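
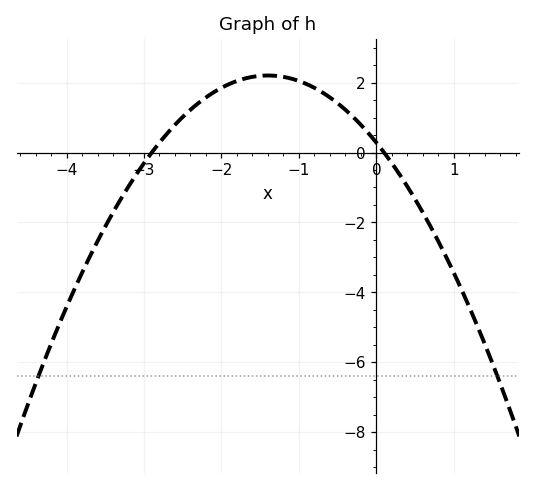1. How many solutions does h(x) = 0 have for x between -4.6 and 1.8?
2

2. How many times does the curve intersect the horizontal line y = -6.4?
2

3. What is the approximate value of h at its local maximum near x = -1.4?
2.2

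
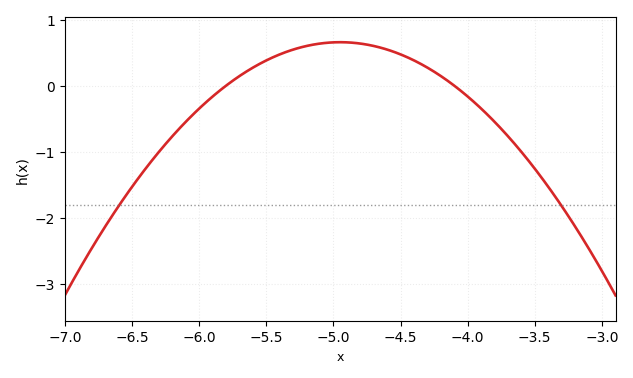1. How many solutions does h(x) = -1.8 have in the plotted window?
2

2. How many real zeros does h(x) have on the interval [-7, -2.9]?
2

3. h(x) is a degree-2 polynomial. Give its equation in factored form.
y = -0.91(x + 5.8)(x + 4.1)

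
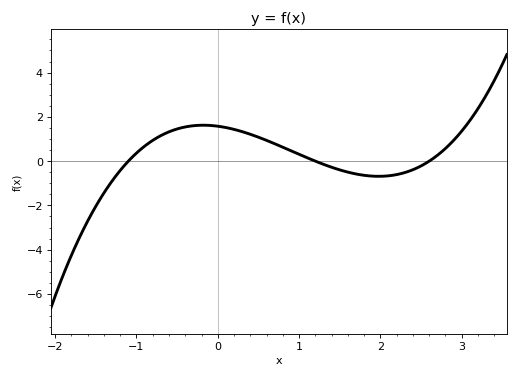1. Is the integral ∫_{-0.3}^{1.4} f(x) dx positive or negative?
positive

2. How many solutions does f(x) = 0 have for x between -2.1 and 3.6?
3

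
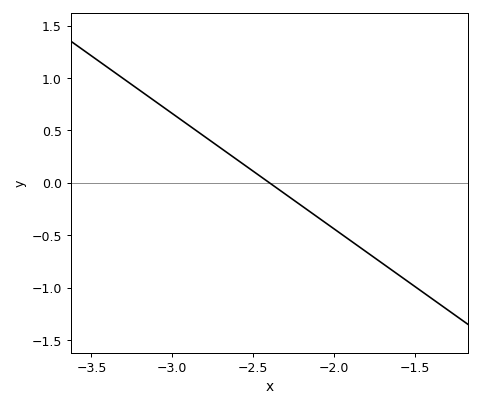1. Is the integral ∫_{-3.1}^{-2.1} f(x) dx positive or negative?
positive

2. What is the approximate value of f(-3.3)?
1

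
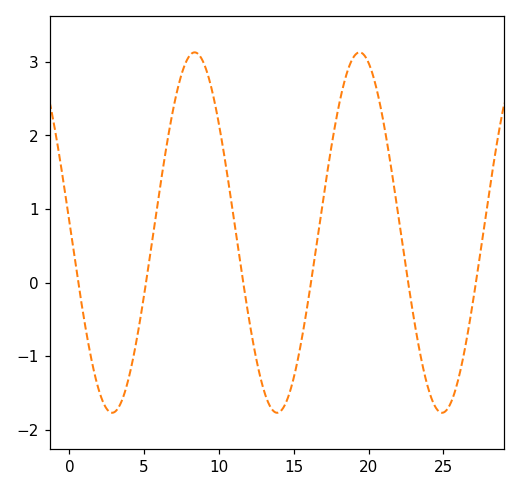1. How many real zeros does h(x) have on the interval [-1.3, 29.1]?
6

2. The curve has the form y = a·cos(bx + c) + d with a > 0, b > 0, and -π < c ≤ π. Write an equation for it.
y = 2.45cos(0.57x + 1.5) + 0.68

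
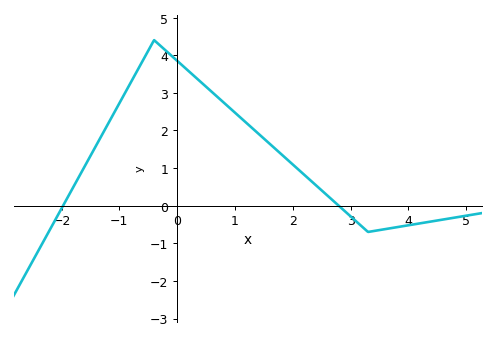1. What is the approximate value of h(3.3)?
-0.7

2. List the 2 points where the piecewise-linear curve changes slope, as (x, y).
(-0.4, 4.4); (3.3, -0.7)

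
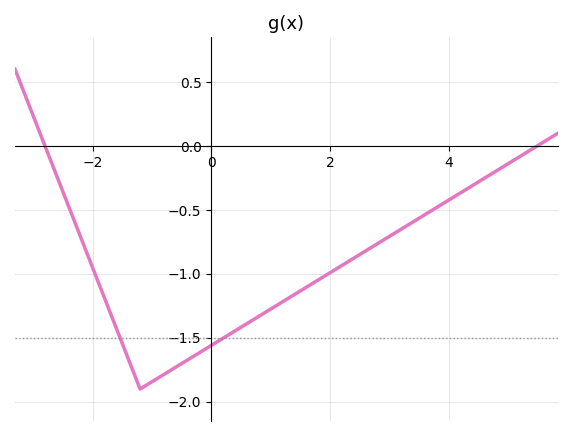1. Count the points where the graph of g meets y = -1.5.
2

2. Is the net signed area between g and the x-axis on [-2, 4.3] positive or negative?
negative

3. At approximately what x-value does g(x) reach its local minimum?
-1.2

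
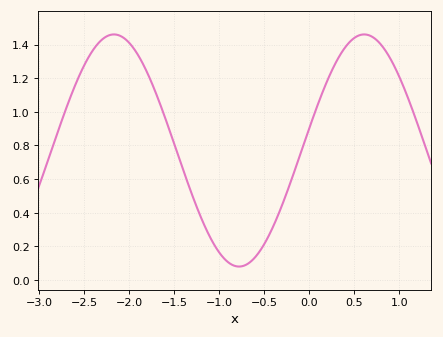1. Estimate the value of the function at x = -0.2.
0.6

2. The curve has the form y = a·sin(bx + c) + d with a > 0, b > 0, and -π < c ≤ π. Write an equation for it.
y = 0.69sin(2.3x + 0.19) + 0.77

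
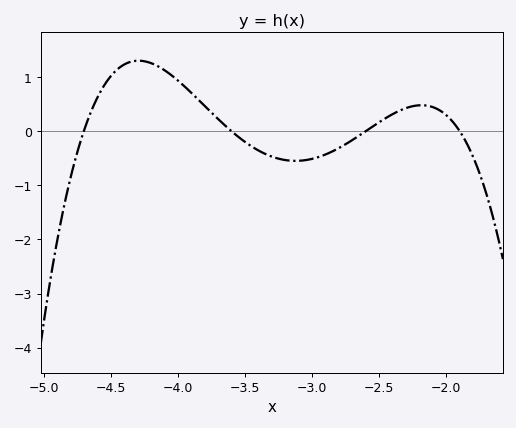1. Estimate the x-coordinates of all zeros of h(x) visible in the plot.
-4.7, -3.6, -2.6, -1.9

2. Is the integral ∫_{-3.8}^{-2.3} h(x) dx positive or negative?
negative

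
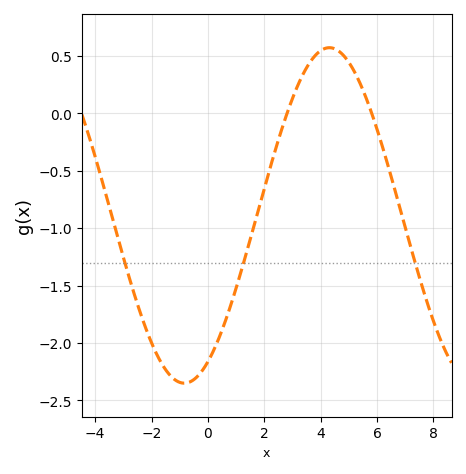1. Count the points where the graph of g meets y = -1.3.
3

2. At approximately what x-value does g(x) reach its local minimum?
-0.838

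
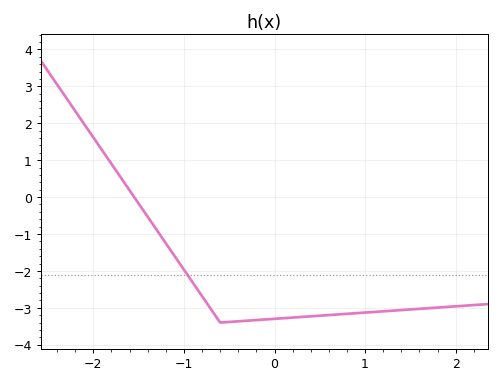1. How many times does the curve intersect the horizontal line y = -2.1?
1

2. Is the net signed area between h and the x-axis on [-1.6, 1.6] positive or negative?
negative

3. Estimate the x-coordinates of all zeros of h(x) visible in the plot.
-1.5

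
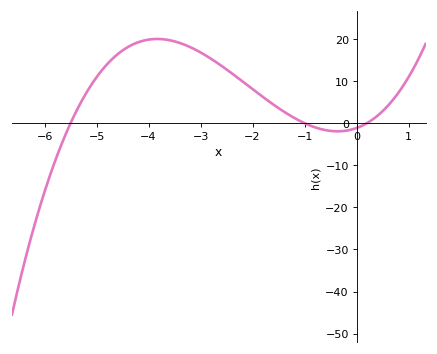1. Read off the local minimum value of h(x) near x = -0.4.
-2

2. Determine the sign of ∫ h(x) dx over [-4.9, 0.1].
positive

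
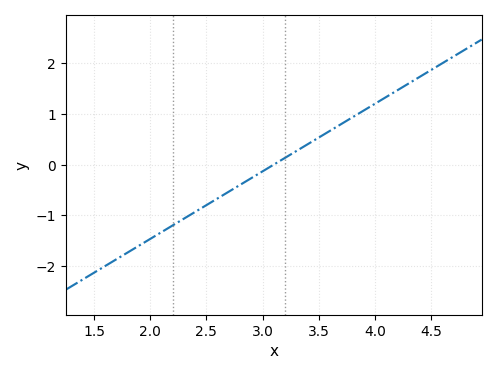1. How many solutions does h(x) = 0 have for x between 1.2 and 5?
1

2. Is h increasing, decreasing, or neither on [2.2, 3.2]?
increasing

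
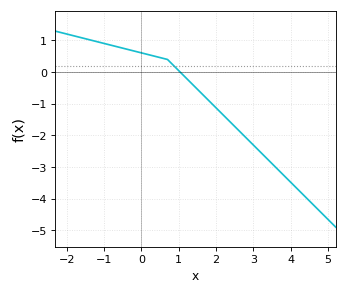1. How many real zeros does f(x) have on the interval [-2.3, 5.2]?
1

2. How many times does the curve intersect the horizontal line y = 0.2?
1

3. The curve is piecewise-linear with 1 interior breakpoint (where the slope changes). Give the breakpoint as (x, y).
(0.7, 0.4)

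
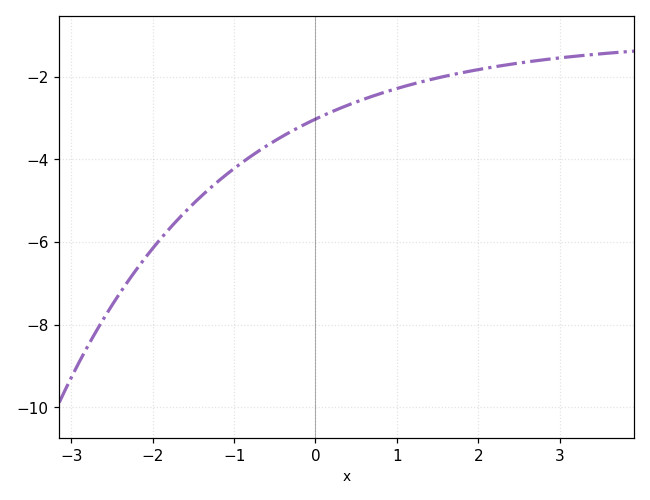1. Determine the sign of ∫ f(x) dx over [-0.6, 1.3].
negative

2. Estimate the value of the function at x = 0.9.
-2.35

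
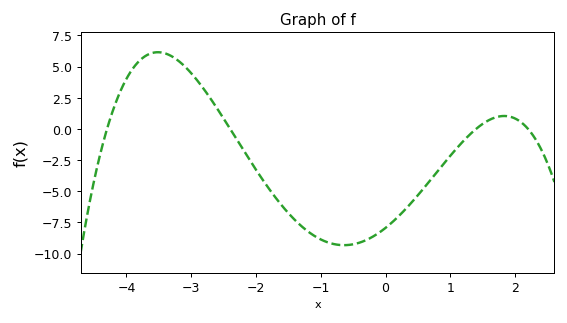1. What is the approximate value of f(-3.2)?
5.4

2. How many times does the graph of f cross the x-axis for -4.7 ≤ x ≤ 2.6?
4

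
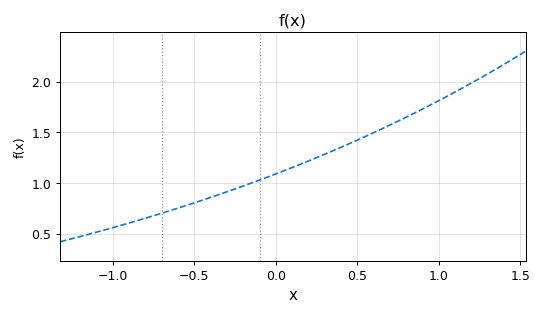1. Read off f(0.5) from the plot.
1.4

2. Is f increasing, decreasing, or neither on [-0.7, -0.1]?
increasing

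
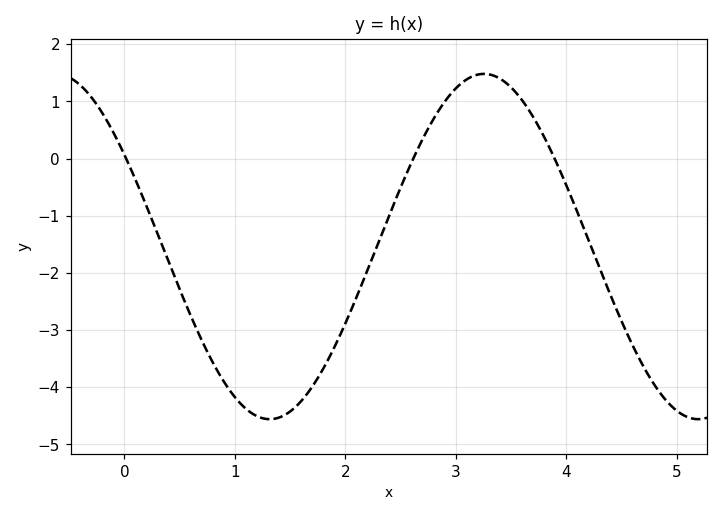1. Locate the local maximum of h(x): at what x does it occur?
3.26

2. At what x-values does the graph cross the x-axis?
0.015, 2.61, 3.89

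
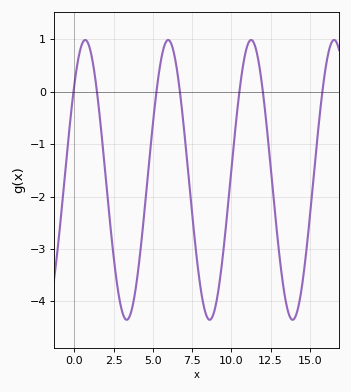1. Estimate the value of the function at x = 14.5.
-3.7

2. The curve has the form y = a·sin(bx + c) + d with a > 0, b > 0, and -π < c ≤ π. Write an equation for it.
y = 2.67sin(1.2x + 0.74) - 1.68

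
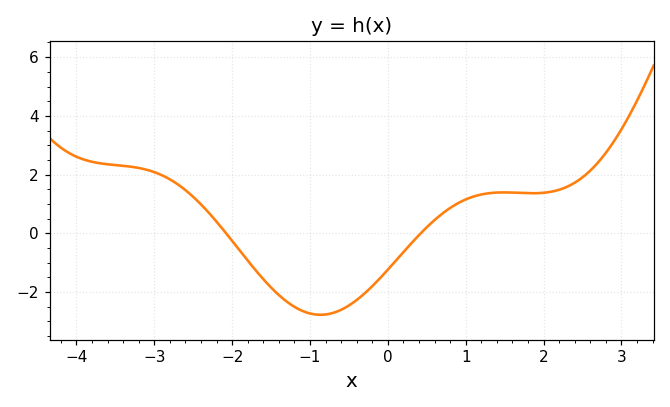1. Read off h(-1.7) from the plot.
-1.2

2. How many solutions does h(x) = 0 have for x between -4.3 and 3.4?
2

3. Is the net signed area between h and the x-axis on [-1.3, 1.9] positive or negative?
negative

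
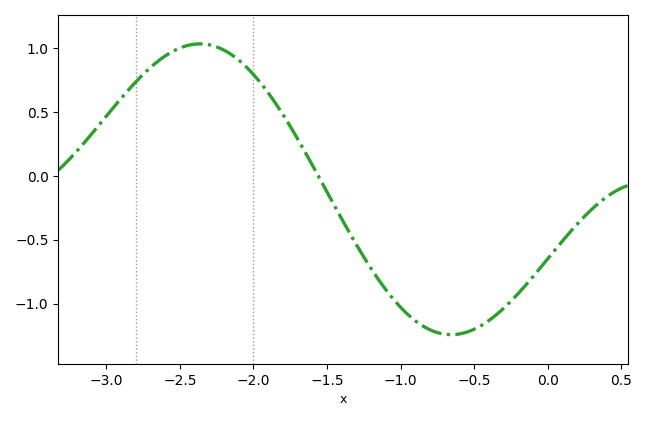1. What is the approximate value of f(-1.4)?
-0.337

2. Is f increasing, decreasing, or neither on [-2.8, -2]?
neither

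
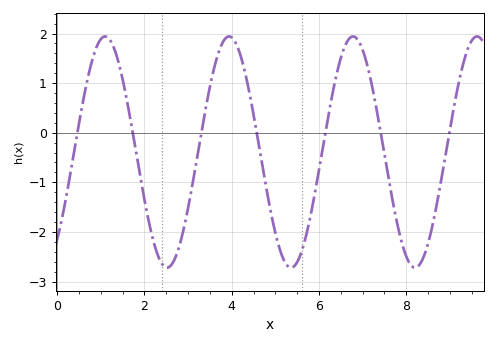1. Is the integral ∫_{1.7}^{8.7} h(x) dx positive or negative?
negative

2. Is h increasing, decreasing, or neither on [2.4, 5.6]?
neither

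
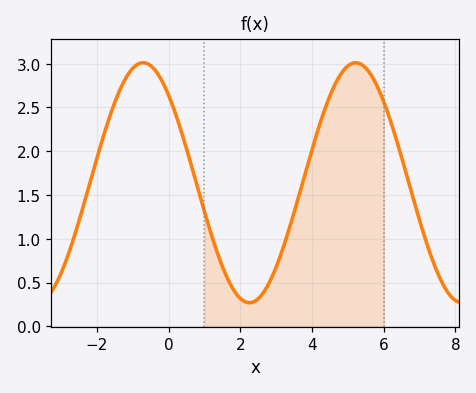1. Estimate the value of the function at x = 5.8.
2.75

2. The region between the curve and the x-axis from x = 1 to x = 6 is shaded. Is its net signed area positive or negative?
positive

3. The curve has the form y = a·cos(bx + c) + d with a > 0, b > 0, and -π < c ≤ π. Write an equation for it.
y = 1.37cos(1.1x + 0.75) + 1.64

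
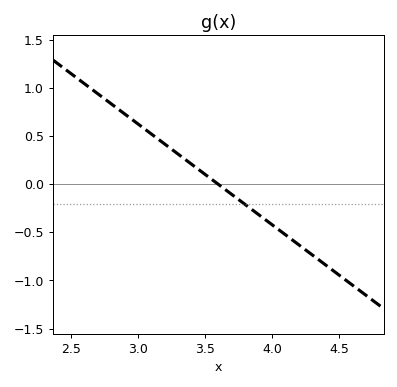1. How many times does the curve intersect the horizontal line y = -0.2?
1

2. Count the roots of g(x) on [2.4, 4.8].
1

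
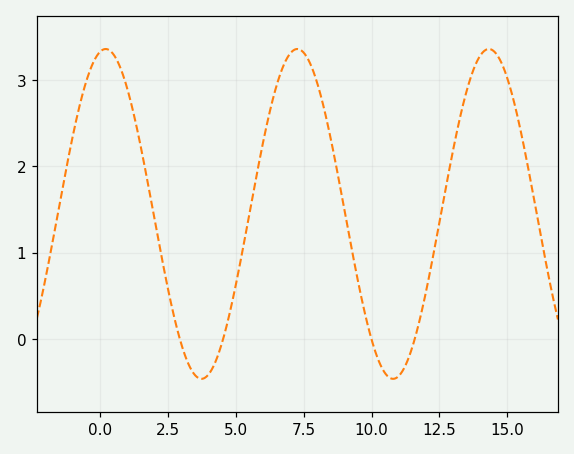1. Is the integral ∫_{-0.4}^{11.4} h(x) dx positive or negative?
positive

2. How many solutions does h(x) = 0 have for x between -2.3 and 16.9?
4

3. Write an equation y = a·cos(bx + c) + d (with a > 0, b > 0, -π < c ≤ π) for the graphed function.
y = 1.91cos(0.89x - 0.18) + 1.45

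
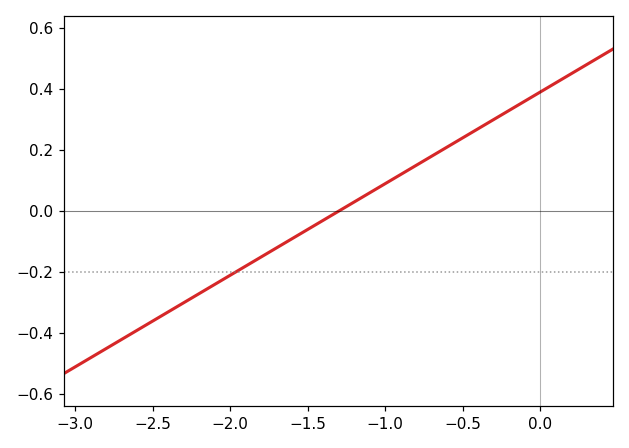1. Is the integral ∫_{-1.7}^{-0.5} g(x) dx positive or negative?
positive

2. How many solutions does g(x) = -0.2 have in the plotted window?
1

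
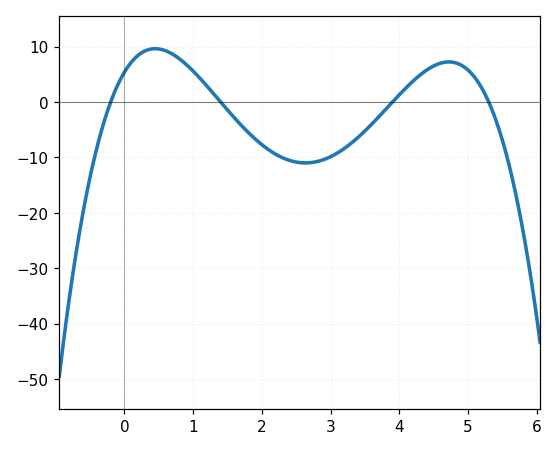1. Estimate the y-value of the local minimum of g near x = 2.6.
-11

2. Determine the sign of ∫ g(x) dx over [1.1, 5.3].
negative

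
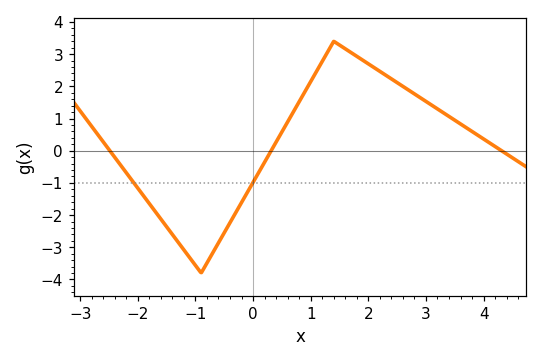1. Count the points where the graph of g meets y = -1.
2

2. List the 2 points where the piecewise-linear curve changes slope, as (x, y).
(-0.9, -3.8); (1.4, 3.4)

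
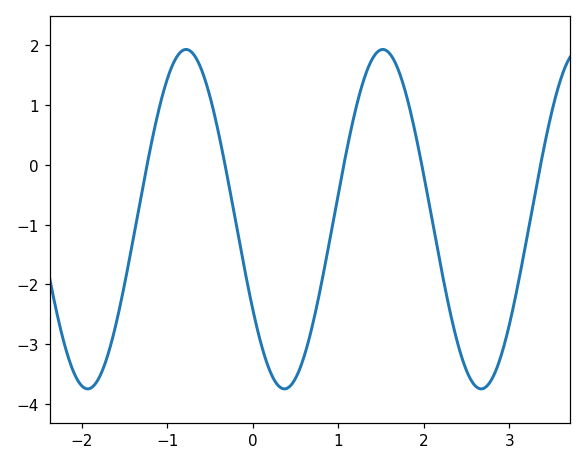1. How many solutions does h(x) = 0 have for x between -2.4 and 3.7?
5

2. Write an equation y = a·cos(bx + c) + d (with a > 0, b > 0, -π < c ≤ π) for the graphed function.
y = 2.84cos(2.73x + 2.13) - 0.91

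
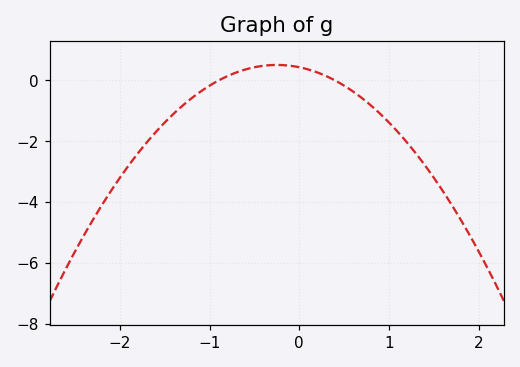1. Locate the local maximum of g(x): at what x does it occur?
-0.25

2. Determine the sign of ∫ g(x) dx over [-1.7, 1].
negative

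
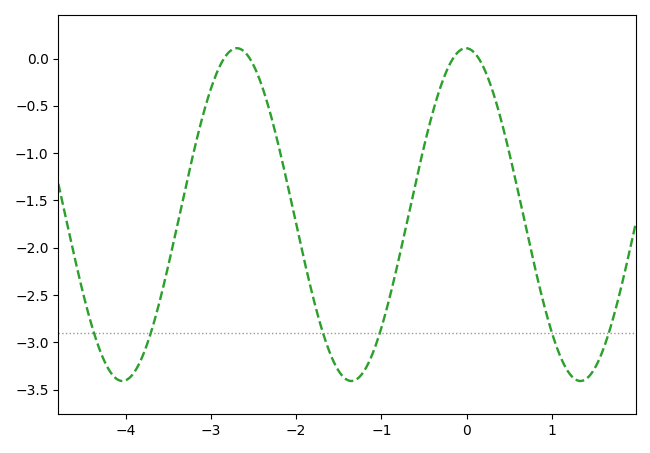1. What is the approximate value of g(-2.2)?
-0.941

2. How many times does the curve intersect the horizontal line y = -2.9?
6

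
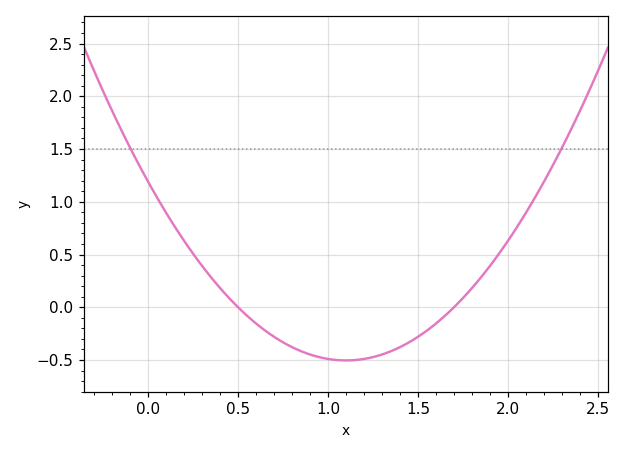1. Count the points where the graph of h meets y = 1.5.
2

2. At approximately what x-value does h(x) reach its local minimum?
1.1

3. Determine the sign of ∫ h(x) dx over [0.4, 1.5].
negative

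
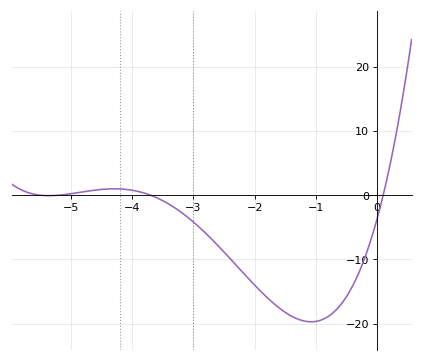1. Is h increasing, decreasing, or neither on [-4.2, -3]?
decreasing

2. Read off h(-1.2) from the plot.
-20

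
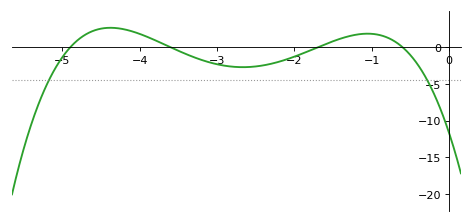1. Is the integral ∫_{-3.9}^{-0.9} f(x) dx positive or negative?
negative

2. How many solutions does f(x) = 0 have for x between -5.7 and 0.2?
4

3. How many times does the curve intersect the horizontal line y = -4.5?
2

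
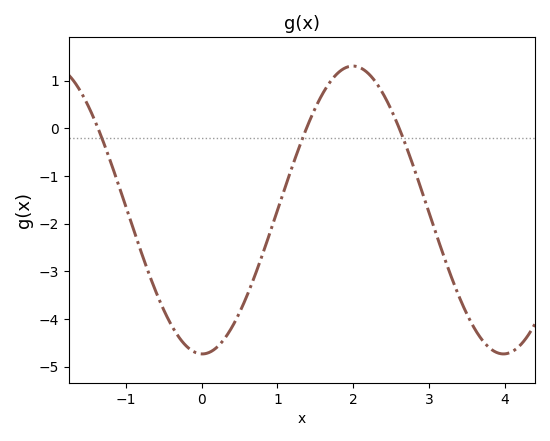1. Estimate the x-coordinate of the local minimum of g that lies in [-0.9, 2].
0.006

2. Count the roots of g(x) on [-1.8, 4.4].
3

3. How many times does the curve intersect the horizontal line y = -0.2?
3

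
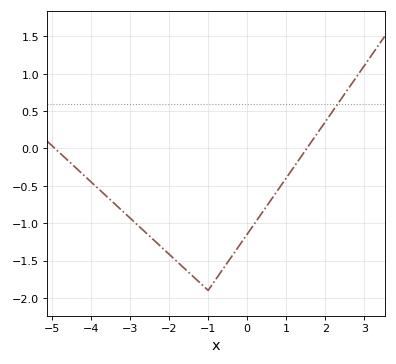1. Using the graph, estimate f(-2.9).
-0.979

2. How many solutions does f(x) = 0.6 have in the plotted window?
1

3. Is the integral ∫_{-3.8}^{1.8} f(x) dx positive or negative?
negative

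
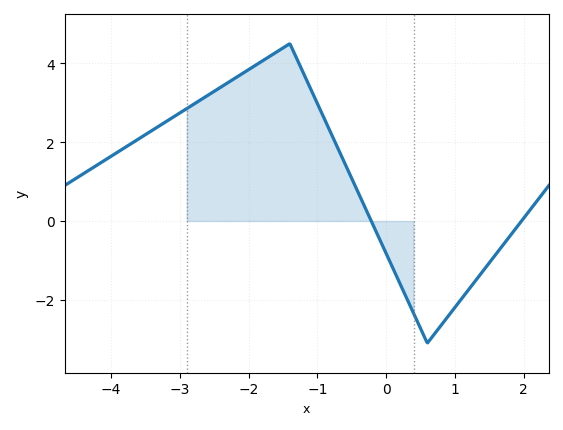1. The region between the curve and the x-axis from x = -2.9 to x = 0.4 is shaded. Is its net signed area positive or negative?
positive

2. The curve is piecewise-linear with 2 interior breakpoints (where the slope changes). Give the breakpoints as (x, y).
(-1.4, 4.5); (0.6, -3.1)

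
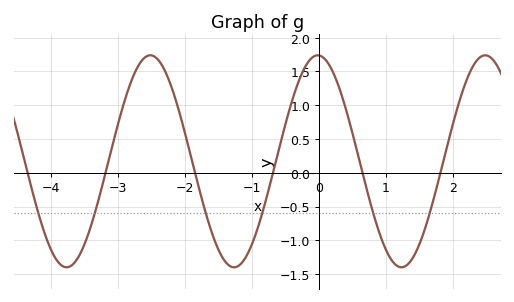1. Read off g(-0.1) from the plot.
1.7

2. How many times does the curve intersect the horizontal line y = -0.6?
6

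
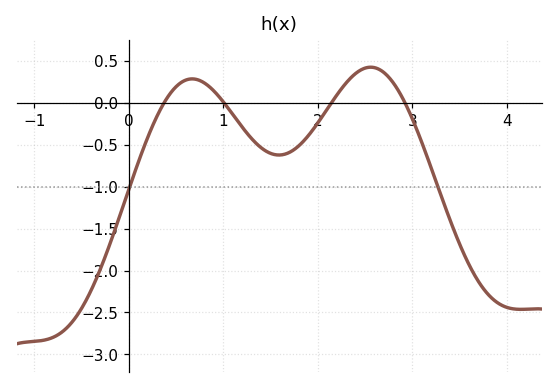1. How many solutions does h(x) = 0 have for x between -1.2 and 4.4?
4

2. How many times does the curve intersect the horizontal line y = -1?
2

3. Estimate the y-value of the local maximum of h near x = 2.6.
0.4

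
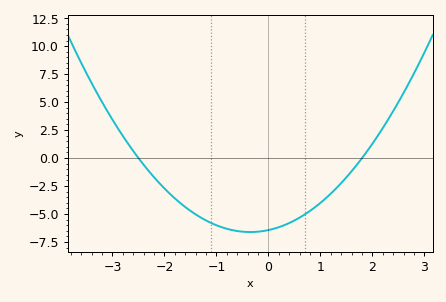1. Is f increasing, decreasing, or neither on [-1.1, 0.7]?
neither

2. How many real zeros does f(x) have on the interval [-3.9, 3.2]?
2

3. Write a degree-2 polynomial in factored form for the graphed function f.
y = 1.43(x + 2.5)(x - 1.8)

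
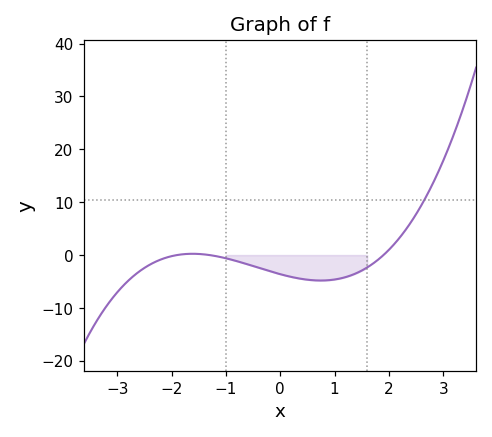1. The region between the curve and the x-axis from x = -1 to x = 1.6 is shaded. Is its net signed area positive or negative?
negative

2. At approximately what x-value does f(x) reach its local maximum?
-1.61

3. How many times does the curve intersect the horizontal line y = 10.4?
1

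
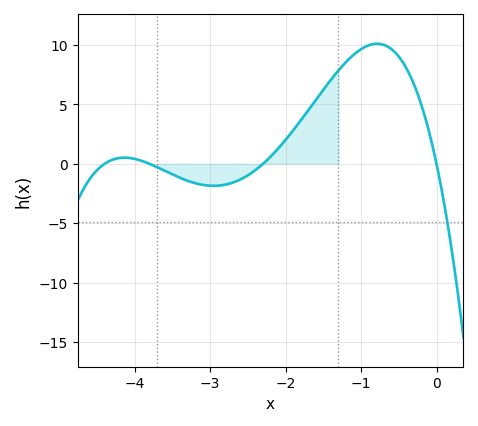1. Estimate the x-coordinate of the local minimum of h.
-2.95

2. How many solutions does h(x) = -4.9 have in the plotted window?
1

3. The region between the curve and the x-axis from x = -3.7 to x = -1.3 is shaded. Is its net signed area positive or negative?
positive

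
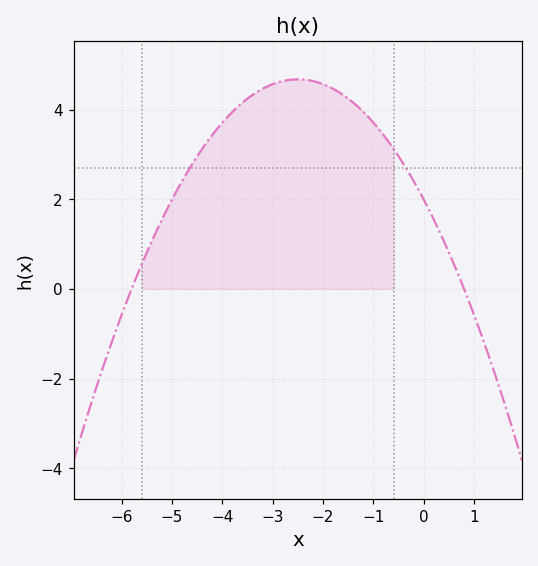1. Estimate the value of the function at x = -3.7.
4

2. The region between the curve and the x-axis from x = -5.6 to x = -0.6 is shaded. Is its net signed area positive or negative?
positive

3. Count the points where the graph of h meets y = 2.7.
2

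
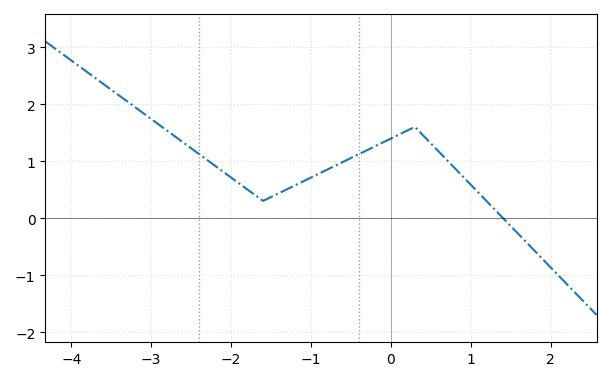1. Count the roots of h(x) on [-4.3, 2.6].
1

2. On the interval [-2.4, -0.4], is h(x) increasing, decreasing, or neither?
neither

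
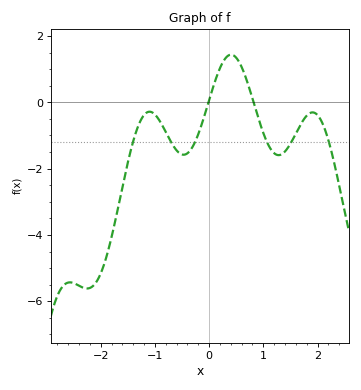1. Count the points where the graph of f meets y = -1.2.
6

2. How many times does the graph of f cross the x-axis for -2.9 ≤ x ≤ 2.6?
2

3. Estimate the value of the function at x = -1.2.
-0.4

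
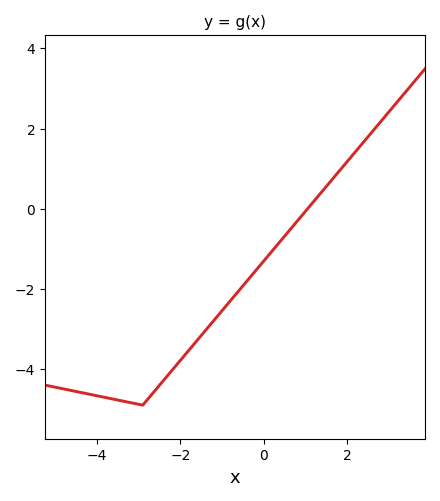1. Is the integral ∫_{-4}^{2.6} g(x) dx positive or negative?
negative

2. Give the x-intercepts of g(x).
1.05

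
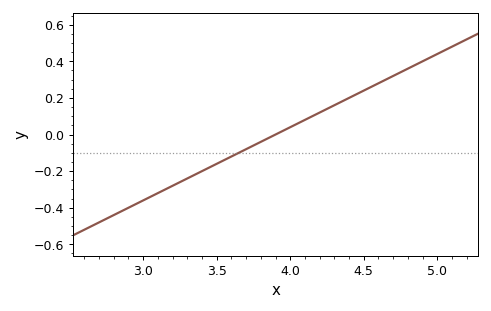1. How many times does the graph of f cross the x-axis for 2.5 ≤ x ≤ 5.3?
1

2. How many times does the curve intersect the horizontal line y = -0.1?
1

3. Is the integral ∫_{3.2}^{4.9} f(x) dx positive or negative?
positive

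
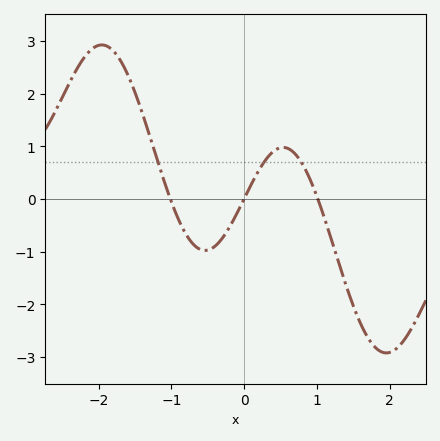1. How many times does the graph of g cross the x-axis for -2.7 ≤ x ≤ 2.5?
3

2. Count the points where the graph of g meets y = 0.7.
3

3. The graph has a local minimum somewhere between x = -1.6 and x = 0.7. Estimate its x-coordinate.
-0.536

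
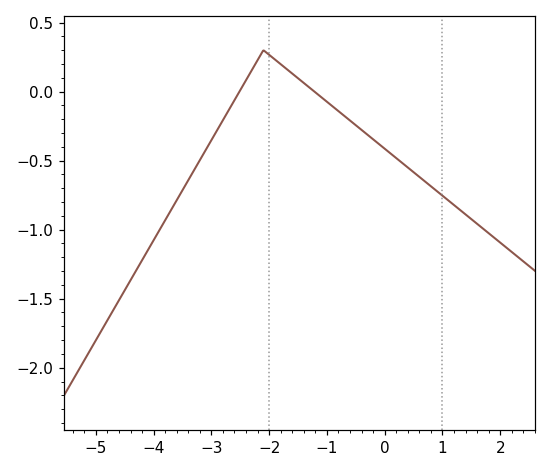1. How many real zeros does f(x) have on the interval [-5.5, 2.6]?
2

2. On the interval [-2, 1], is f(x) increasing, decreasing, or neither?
decreasing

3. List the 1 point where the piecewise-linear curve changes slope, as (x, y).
(-2.1, 0.3)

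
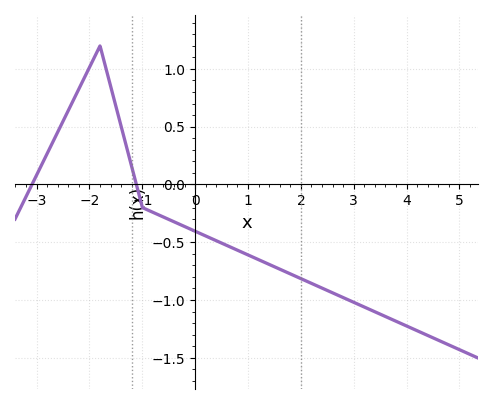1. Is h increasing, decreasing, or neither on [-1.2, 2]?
decreasing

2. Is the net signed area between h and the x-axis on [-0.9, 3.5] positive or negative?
negative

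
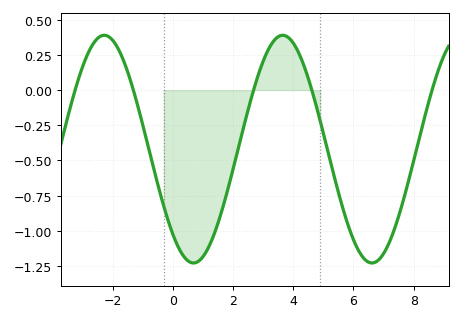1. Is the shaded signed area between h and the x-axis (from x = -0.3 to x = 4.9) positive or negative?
negative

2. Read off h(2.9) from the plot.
0.14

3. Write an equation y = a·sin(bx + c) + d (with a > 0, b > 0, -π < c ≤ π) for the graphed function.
y = 0.81sin(1.1x - 2.3) - 0.42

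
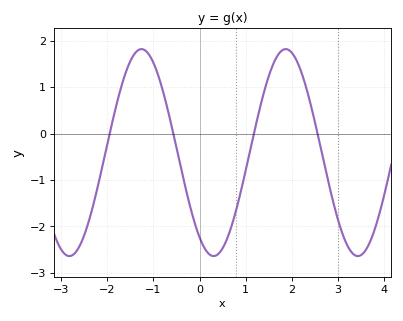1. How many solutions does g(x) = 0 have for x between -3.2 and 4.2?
4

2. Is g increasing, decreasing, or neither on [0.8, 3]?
neither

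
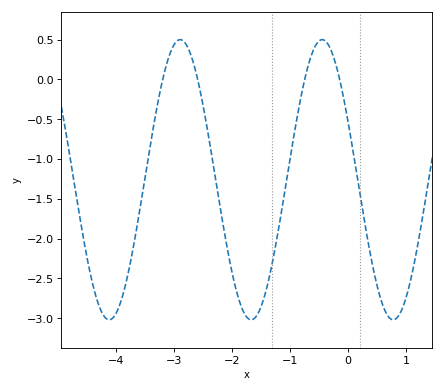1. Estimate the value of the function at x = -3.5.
-1.26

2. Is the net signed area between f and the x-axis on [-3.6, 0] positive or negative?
negative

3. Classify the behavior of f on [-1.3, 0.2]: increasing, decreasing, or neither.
neither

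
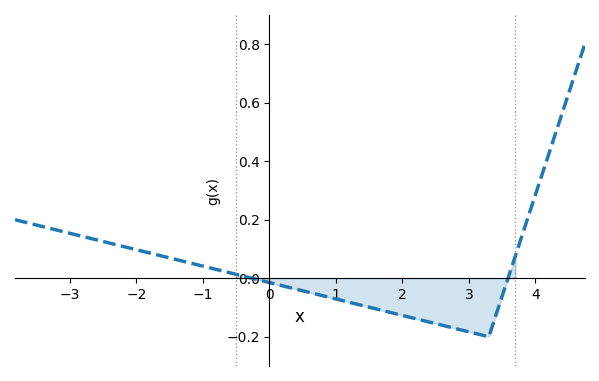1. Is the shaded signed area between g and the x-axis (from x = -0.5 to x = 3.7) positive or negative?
negative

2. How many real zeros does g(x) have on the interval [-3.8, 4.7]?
2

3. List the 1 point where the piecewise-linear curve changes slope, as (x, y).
(3.3, -0.2)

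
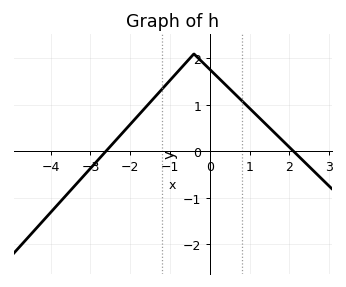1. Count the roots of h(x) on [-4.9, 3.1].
2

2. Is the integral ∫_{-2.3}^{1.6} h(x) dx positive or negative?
positive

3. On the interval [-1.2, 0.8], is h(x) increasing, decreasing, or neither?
neither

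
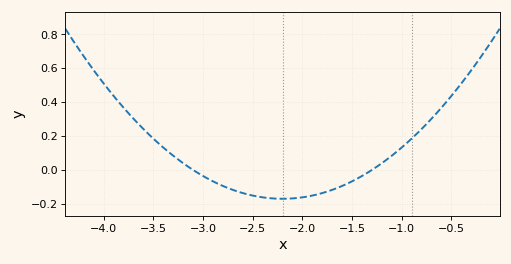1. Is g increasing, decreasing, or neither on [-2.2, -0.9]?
increasing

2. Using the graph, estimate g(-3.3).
0.084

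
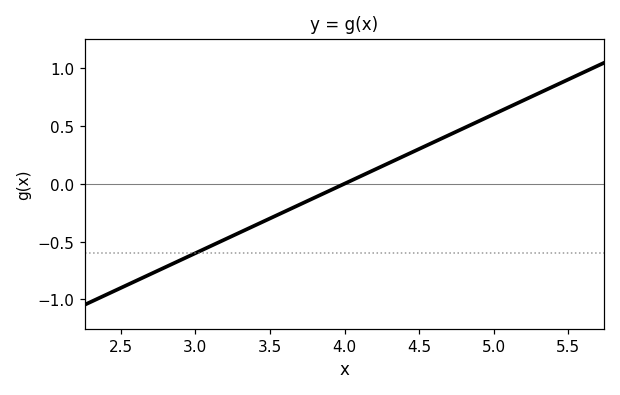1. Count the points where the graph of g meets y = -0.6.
1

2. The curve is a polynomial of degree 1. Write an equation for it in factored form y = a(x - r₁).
y = 0.6(x - 4)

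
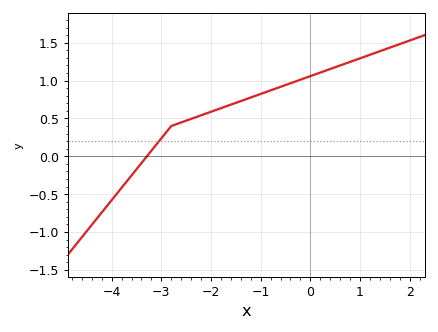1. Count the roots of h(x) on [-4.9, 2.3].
1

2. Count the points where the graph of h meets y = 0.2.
1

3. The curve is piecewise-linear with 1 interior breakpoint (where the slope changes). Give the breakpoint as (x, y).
(-2.8, 0.4)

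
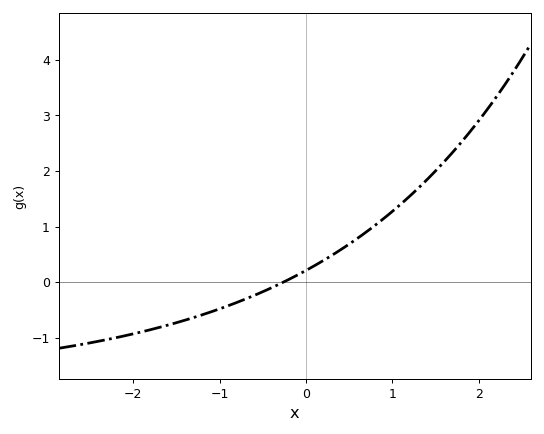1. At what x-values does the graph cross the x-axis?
-0.3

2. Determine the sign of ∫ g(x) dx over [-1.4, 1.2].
positive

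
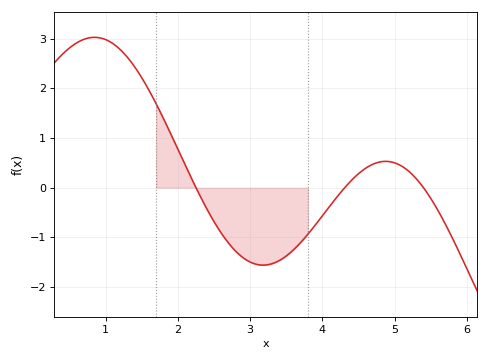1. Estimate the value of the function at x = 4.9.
0.53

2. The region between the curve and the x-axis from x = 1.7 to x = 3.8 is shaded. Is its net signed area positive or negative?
negative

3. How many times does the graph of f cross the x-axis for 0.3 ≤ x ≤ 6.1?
3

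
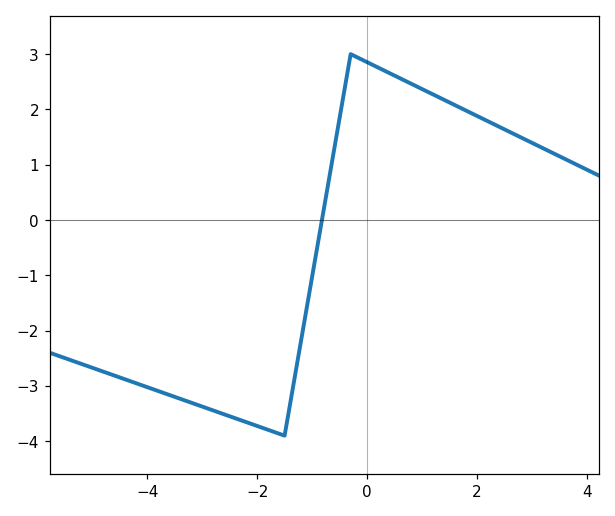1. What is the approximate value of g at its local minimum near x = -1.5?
-3.9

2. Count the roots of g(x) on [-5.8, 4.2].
1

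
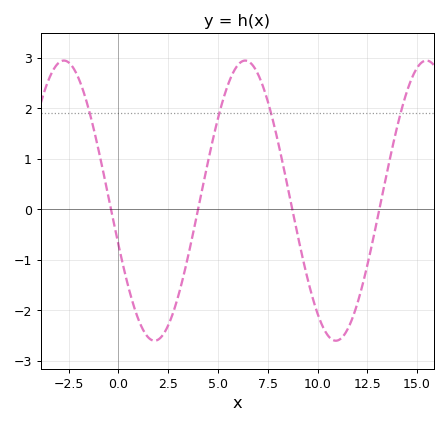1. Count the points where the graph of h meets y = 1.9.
4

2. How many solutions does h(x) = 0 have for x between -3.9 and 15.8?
4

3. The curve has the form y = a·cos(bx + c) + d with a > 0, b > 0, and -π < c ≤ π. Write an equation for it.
y = 2.77cos(0.69x + 1.89) + 0.17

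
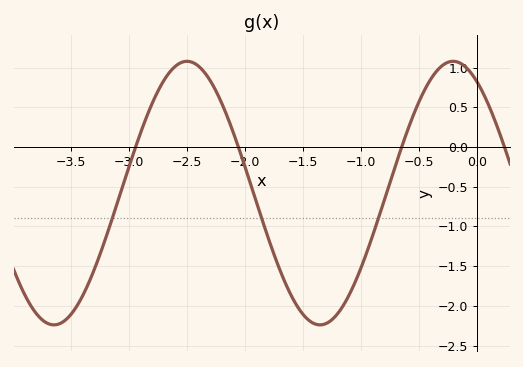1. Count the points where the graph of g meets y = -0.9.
3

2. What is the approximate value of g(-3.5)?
-2.11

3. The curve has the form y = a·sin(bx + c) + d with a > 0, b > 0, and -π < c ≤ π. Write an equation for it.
y = 1.66sin(2.74x + 2.13) - 0.58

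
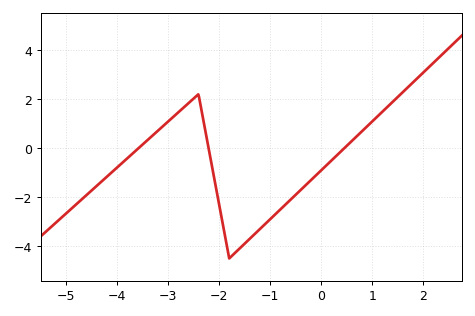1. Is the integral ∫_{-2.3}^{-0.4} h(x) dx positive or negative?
negative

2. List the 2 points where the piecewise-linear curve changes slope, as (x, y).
(-2.4, 2.2); (-1.8, -4.5)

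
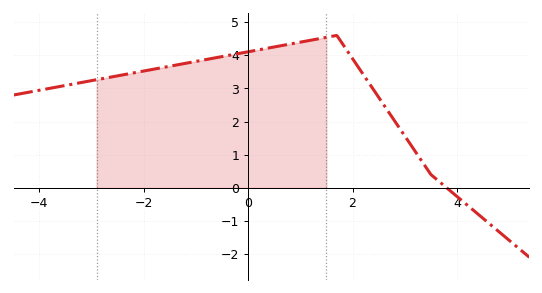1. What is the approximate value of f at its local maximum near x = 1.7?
4.6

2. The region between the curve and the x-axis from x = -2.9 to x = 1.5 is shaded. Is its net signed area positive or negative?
positive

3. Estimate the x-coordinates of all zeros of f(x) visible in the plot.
3.8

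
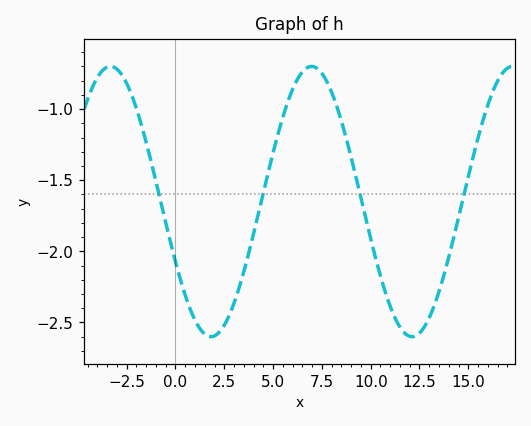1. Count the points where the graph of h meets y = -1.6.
4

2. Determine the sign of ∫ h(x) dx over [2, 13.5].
negative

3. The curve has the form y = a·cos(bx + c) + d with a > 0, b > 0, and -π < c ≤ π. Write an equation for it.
y = 0.95cos(0.61x + 2) - 1.65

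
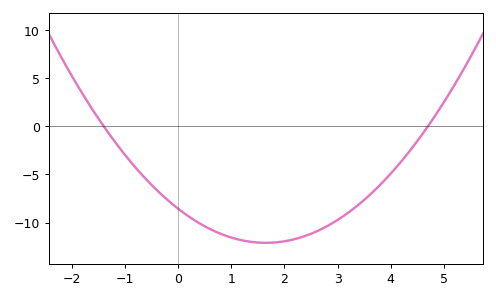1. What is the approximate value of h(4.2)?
-3.5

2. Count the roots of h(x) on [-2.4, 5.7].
2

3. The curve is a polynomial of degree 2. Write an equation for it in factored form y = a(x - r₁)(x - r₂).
y = 1.3(x + 1.4)(x - 4.7)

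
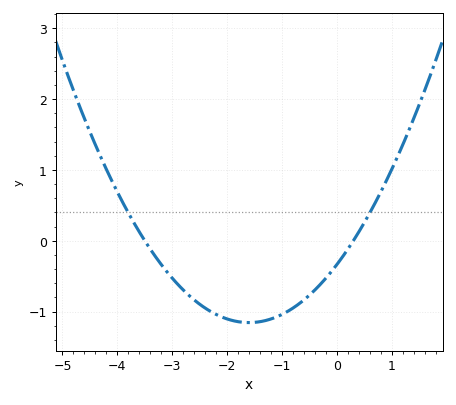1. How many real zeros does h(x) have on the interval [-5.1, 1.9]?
2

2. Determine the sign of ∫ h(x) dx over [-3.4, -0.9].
negative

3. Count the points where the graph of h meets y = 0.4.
2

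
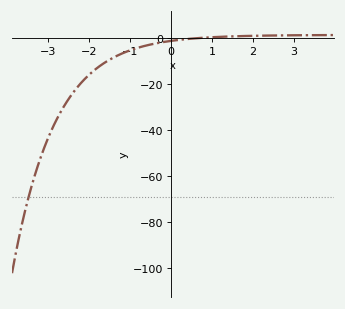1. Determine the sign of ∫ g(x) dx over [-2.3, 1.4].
negative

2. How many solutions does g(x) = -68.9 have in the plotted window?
1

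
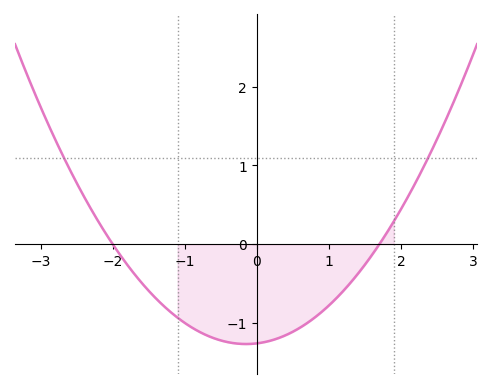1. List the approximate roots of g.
-2, 1.7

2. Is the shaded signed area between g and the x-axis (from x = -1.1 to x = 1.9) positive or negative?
negative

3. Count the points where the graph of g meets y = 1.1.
2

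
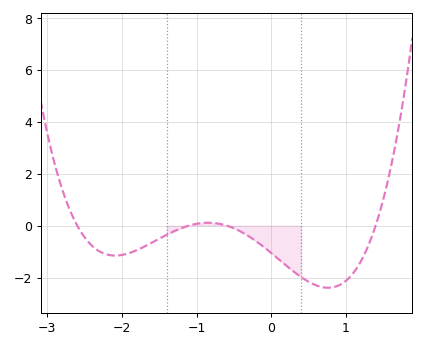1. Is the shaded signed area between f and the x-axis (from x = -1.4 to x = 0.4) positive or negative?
negative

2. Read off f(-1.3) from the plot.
-0.216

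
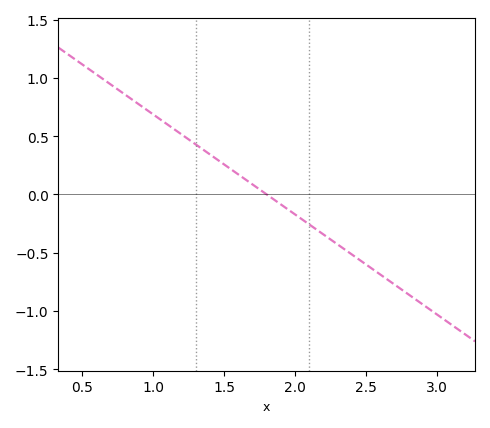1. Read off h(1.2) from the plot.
0.516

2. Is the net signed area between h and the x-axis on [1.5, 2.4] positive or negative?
negative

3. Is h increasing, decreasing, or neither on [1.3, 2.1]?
decreasing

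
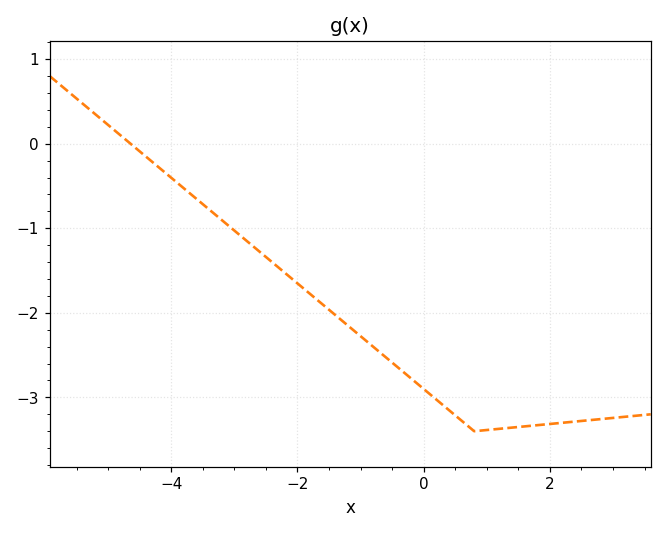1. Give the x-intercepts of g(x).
-4.6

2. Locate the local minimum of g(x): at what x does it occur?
0.8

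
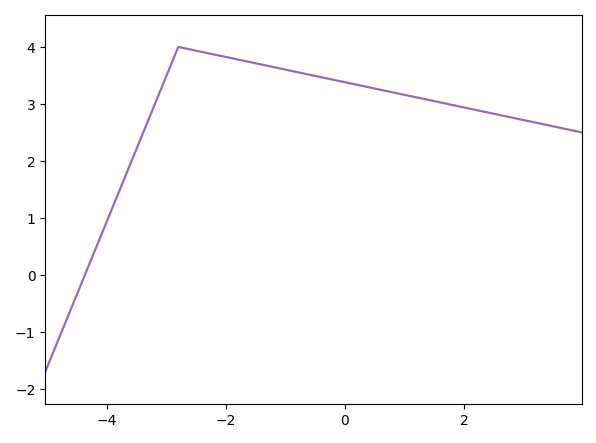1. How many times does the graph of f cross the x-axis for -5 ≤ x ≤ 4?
1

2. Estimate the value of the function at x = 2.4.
2.85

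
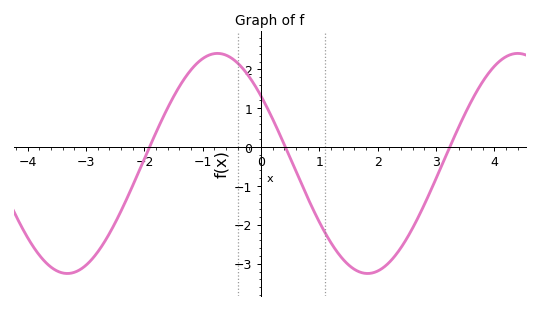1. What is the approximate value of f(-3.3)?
-3.25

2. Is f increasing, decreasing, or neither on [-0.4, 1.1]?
decreasing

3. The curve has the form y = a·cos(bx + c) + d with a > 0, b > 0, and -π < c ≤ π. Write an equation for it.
y = 2.83cos(1.22x + 0.912) - 0.42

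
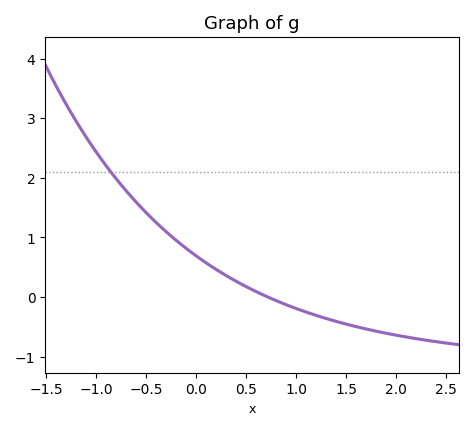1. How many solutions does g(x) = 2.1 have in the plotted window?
1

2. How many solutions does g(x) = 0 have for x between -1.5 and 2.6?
1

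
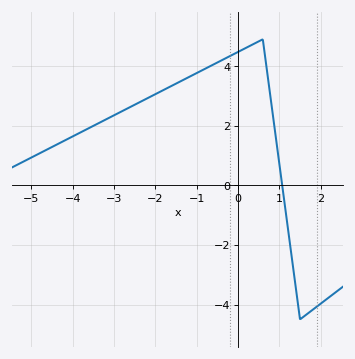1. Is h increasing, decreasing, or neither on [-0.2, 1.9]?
neither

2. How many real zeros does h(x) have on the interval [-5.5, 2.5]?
1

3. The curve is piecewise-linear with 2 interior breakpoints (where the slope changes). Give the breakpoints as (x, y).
(0.6, 4.9); (1.5, -4.5)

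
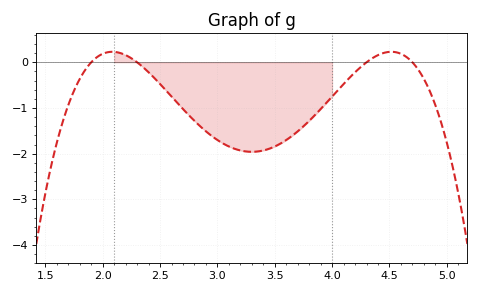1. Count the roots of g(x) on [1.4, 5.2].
4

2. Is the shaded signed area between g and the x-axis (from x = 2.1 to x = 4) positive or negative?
negative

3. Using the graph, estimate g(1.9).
0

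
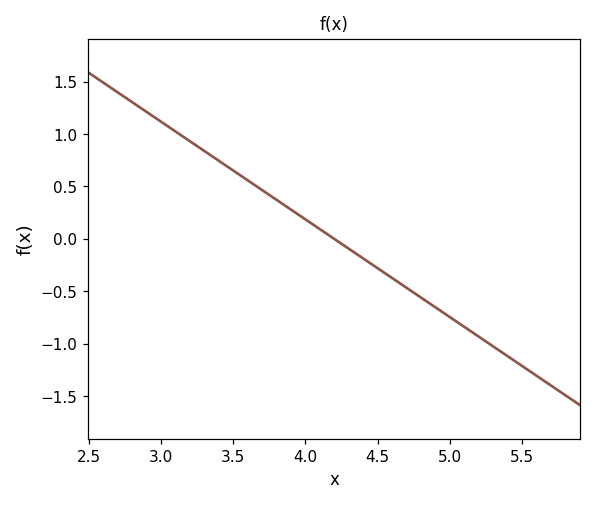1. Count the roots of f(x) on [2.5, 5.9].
1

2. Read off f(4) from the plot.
0.186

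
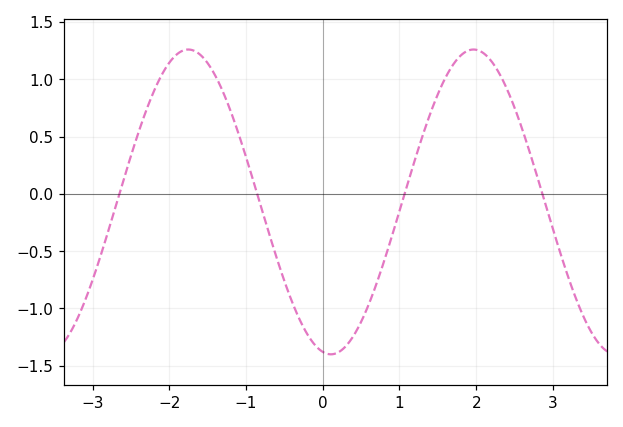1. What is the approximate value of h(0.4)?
-1.24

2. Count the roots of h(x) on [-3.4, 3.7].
4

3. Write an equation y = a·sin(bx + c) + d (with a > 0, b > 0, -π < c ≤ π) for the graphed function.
y = 1.33sin(1.69x - 1.75) - 0.07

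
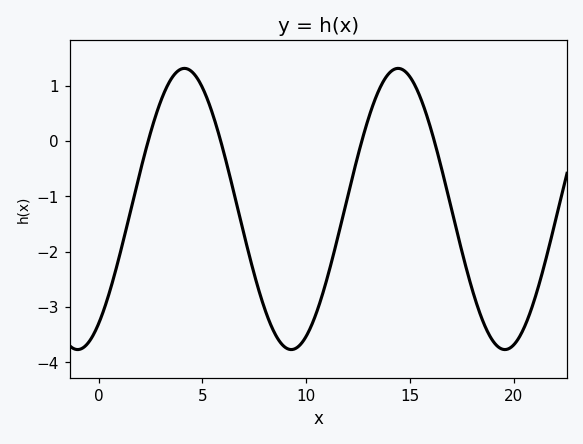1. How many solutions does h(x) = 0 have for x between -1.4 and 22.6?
4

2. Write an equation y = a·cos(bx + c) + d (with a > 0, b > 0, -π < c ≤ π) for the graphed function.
y = 2.54cos(0.61x - 2.52) - 1.23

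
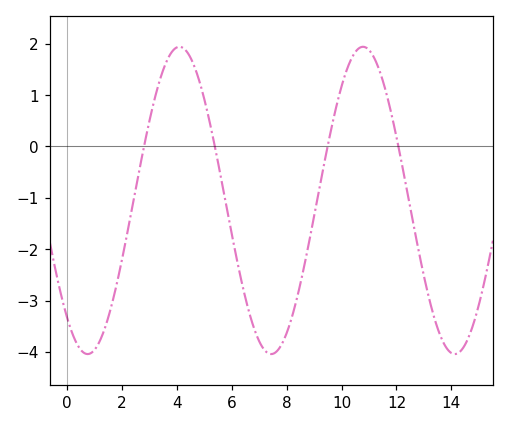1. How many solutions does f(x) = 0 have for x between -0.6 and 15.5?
4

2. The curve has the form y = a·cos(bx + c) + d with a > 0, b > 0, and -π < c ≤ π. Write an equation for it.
y = 2.99cos(0.94x + 2.4) - 1.05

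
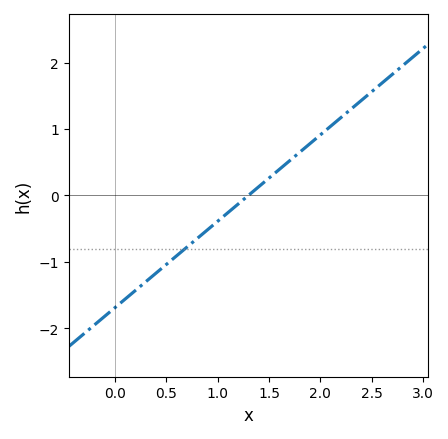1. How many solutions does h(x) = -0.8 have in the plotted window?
1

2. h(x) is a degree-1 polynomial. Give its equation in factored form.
y = 1.3(x - 1.3)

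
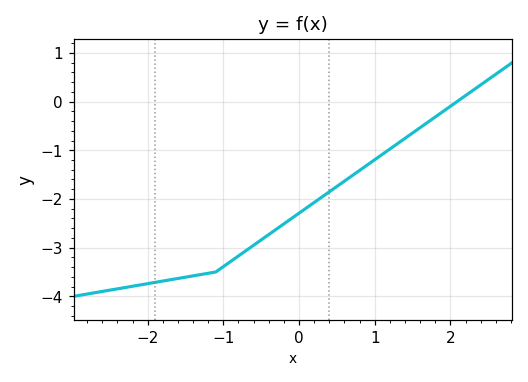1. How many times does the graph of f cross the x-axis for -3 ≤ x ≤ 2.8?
1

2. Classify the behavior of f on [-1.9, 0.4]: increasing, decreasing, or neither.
increasing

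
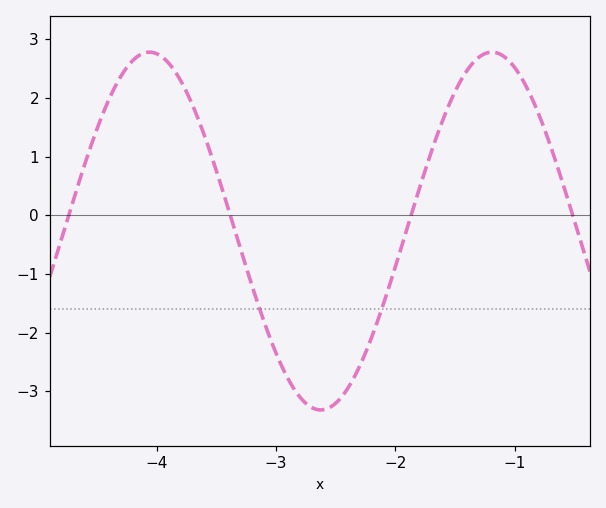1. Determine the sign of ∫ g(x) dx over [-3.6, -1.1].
negative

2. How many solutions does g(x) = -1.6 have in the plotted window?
2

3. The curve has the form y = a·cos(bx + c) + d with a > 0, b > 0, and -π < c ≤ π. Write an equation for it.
y = 3.05cos(2.2x + 2.6) - 0.27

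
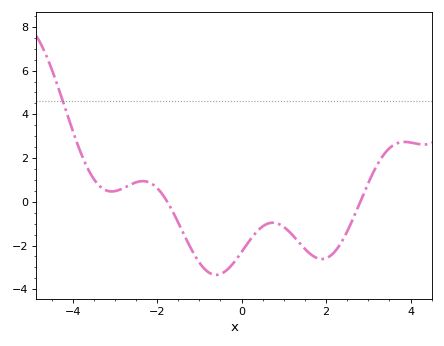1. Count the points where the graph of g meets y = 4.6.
1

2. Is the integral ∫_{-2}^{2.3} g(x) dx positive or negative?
negative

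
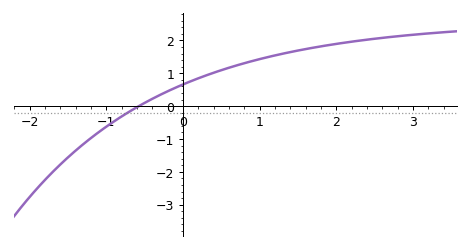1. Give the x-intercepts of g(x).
-0.577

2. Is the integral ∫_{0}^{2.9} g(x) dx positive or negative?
positive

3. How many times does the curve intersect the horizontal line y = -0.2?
1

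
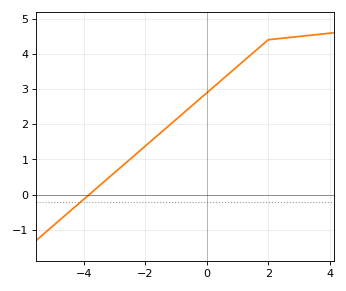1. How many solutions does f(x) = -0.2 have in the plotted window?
1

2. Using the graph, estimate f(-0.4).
2.59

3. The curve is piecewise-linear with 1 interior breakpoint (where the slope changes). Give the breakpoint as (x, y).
(2, 4.4)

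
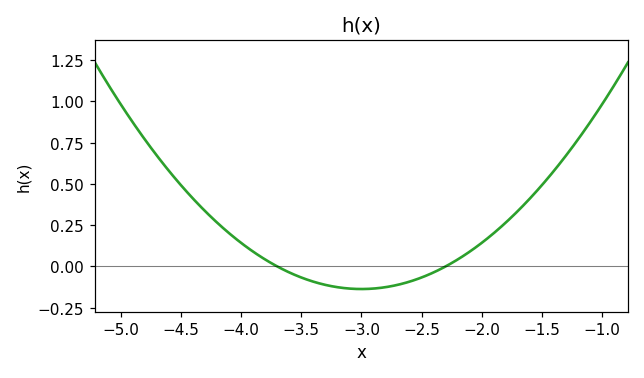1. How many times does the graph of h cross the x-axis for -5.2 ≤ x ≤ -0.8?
2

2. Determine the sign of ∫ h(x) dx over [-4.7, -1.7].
positive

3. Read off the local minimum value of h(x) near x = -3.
-0.14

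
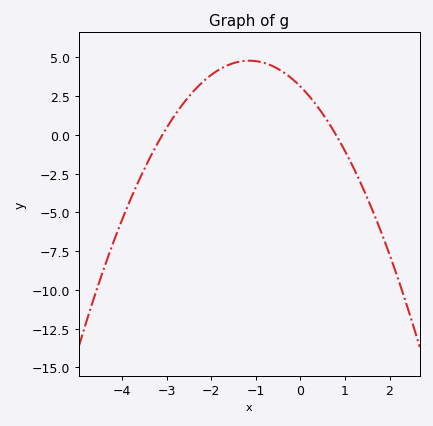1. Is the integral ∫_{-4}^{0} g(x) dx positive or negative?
positive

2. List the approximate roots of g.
-3.1, 0.8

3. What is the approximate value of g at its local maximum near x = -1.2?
4.79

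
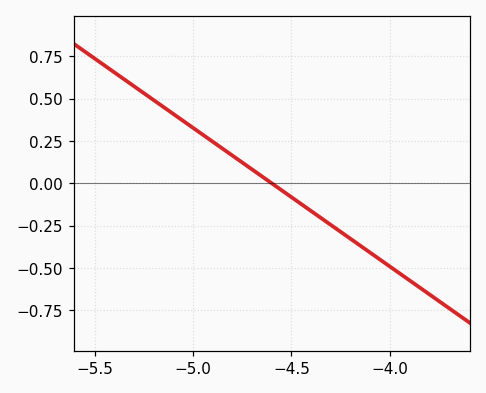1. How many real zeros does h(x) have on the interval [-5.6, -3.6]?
1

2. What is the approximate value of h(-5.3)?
0.58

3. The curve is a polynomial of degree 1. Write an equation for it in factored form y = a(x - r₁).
y = -0.82(x + 4.6)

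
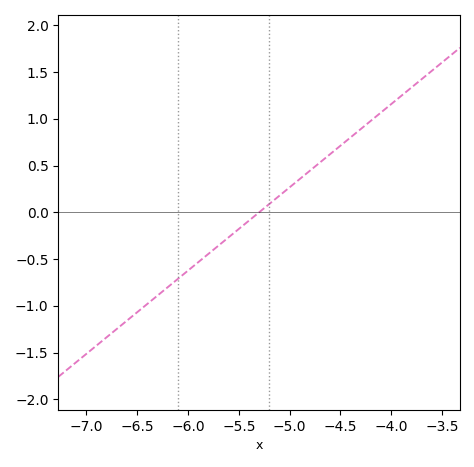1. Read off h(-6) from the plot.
-0.623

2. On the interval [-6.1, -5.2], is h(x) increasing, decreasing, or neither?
increasing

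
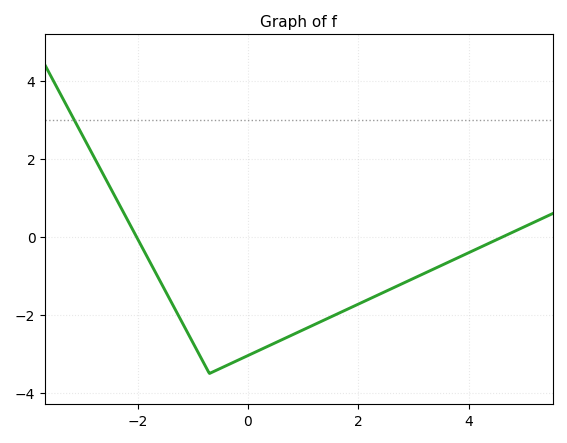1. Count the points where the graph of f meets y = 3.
1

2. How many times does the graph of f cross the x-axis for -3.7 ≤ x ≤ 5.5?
2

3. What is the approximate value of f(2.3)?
-1.52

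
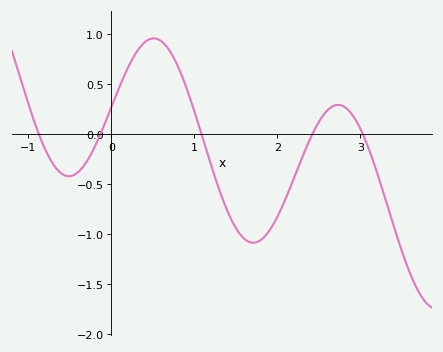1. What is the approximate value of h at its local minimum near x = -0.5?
-0.42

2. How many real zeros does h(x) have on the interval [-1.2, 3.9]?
5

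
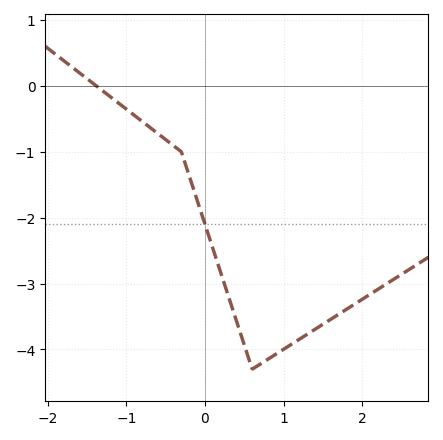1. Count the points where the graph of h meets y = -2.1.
1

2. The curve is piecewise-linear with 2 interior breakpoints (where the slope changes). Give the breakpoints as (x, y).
(-0.3, -1); (0.6, -4.3)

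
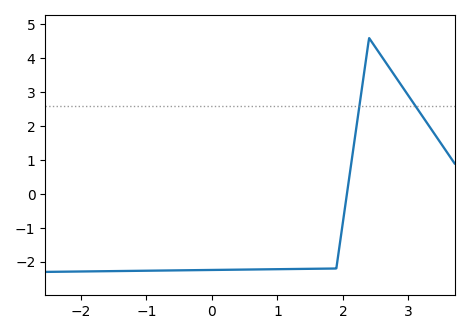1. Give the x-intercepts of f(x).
2.1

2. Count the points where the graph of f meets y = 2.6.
2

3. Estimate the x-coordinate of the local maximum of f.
2.4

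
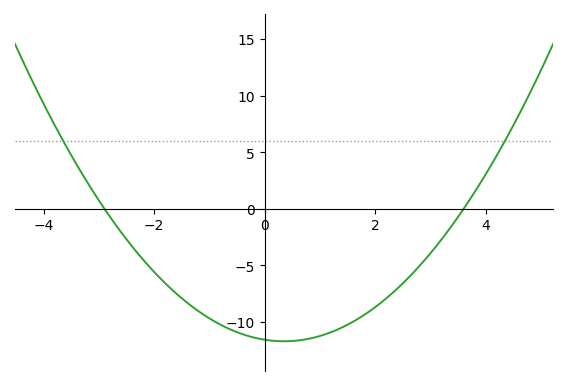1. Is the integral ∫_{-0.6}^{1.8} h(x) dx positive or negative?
negative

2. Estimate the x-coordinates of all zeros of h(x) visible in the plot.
-3, 3.6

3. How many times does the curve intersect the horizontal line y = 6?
2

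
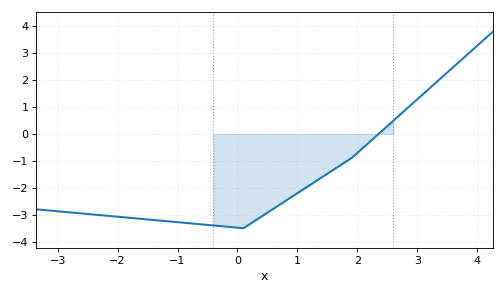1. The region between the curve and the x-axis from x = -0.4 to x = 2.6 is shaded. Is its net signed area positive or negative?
negative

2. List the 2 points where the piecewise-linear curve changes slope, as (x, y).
(0.1, -3.5); (1.9, -0.9)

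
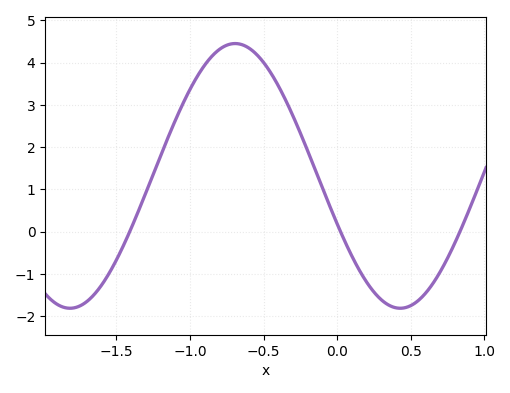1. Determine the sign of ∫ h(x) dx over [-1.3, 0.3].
positive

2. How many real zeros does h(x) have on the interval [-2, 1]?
3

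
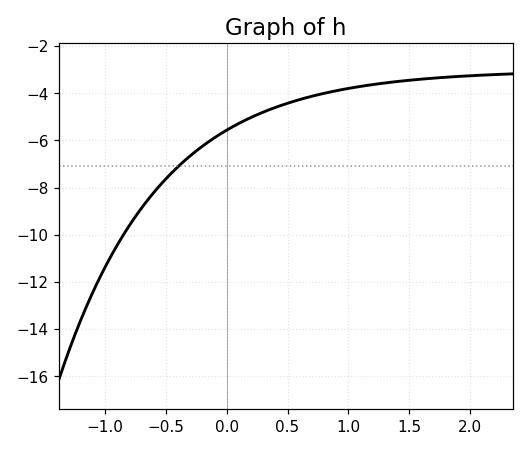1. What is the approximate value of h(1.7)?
-3.4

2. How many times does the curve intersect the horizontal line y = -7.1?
1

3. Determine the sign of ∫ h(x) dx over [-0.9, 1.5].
negative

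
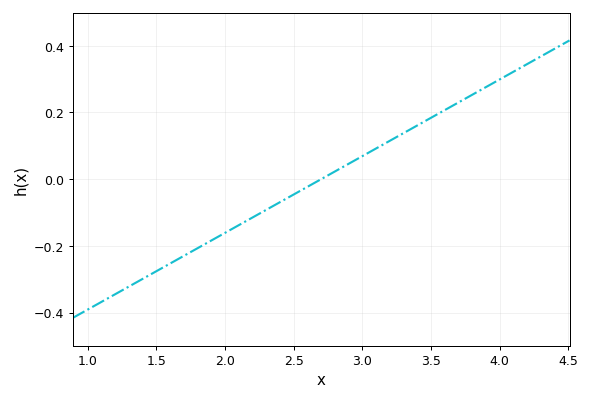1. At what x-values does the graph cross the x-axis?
2.7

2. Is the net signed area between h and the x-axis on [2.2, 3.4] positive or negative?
positive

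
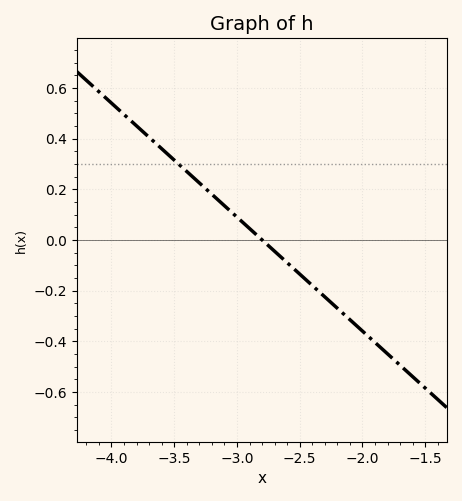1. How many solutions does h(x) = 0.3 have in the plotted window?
1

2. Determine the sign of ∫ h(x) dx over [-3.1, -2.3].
negative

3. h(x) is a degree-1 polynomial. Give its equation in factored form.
y = -0.45(x + 2.8)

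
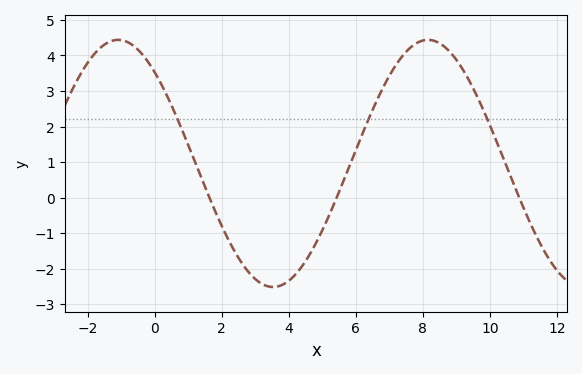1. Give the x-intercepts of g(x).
1.63, 5.43, 10.9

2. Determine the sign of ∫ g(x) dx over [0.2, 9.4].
positive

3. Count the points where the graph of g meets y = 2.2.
3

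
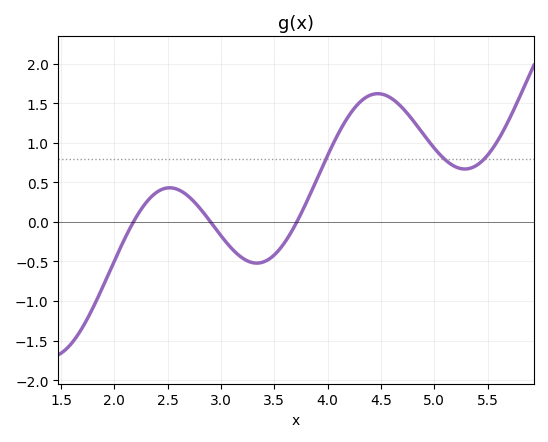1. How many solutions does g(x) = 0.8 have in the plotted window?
3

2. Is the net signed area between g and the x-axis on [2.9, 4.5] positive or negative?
positive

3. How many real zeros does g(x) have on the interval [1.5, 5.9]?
3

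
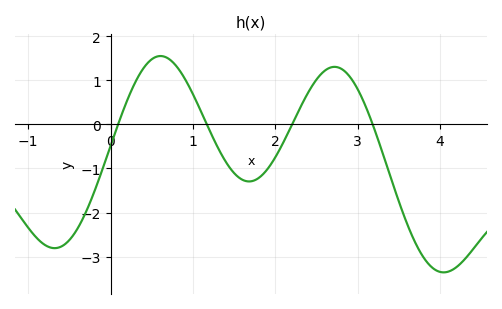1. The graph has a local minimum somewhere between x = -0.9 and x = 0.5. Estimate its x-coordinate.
-0.7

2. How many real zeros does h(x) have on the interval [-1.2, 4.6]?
4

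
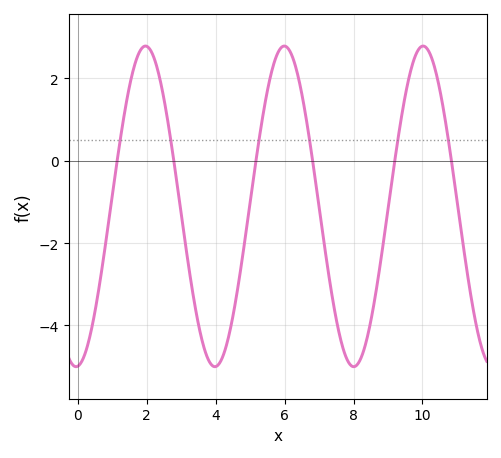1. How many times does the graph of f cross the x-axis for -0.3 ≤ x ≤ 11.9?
6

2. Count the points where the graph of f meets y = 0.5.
6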